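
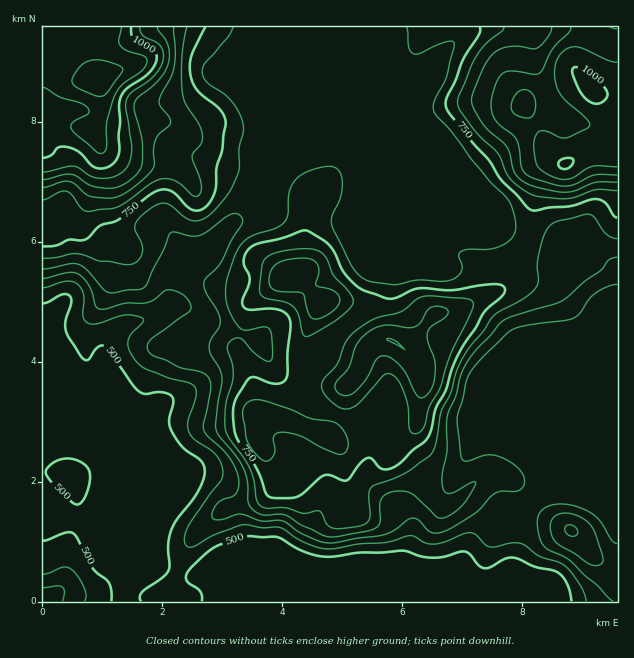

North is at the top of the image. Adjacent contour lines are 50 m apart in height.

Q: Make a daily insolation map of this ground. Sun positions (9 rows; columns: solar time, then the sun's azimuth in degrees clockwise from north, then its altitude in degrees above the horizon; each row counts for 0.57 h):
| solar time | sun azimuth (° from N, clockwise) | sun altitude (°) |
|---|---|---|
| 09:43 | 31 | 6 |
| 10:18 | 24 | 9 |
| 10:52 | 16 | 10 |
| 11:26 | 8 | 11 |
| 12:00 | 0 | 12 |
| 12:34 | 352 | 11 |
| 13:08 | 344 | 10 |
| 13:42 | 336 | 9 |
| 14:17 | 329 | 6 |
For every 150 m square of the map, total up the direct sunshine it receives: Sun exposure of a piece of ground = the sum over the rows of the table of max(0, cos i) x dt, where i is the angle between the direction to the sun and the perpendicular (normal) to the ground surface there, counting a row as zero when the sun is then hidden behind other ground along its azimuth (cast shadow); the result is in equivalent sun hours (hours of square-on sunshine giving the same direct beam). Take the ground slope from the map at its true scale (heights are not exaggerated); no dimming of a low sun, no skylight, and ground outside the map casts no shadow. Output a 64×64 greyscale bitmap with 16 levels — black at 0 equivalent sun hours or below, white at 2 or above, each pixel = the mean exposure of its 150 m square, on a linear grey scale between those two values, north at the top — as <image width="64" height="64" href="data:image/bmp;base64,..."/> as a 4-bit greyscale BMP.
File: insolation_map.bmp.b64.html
<image width="64" height="64" href="data:image/bmp;base64,Qk12CAAAAAAAAHYAAAAoAAAAQAAAAEAAAAABAAQAAAAAAAAIAAATCwAAEwsAABAAAAAAAAAAAAAAABEREQAiIiIAMzMzAERERABVVVUAZmZmAHd3dwCIiIgAmZmZAKqqqgC7u7sAzMzMAN3d3QDu7u4A////AHZVVnZVZmVWZlZmZmZlVEM0RERFVmZmZmd2ZmVEREREuoeJqGeqhmeIdlVVVVVDIQASNEVVZmZmZ3ZmVDERIzTtuqqodoqXZnd1VUQzMhEAAAAjRFVWZVVVVVQyAAABI9zLqZhmaIdkRFVUQyEAAAAAAAEjMzMzMzMzMhAAAAE1qrqYh2ZndlMiIzMyEAAAAAAAAAEhEAEiMhERAAAAE2iJqYd3ZmZ2UxEAERAAAAAAAAAAAAEAABEhAAAQAAA2mniId3d2ZmdlMQAAAAAAAAAAAAAAAAAAASEAATIQAliad3dmZ3ZmZ4hjAAAAAAAAAAAAAAAAEAAAIzI0RUM1ealmd2ZmZmZomZcwAAAAAAASEAASMhERAAAkVVVWeKvMqGZmZmZmZmeaunMQAAAAATVkM1ZlISIhASVmZnm+//2WZmZmZmZmZom7qGQhAAACNXd3dkMhE2UiNWVVeu//2WZmZVZmZmZmeJqql1QhABI0VohSAREkeGMjRDRpq6h2ZmZVVWZmZmZmeJmGVURDMyI0ZzAAEjV5hjIiJGZmZmZmZVZmZmZmZmZmd1Q0RGZUMiNFIAASVWipYyJGdmZmZmZmZ3dmZmZmVVVVMiIkVmVDIjMxABJFVoqYeJp2ZmZmZoiJiHZmZmVUMzIhERNFZUIiMzMQEjRFebu8uWZmZmZmmZmYh2ZmZUMhAAABNVZkISNERVMQE0Vnm7p2ZmZmZmaImIh3ZmZVQhAAABRnZUIiRmVWdzATVmd4dmZmZmZmZnd3d3ZmZVRDIhEjVmUyIkZ4dlZ4URNWZVZmZmZmZmZmZmZmZmZVVVVmZVVVQyNHmqh2VmdjNFVlVWZmZmZmZmZmZmZlVVVWd4iHZVZmeazKhkRVVmZURFRVZmZmZmZmZmZmZVVVRFZ4iId4mqq7uoYxE0VVVDIiNFVWZmZmZmZmZmZVVVVEREZ4iJq8u6qXQgABJERCERI0RVZmZmZmZmZmZVVVVUMhETV4mru8uGVEMhESMzISI0RFVWZmZmZmZmZVVVZUMhAAAUZ4ms23RXmpUhIiI0Q0M0RVZmZmZmZmVVVVZkMhAAAAI1ebypZFi9yUMhEkZkMiJEVWZmZmZmZVVVVlMiEBIiIjRpqYdlZnqpYxACaHQhESRVZmZmZmZmVVVVQzMyNFVURGiGZndmZ4hzABSJhjEREkVWZmZmZmZlVEREVnZmZmZ3d2Vmd1VWiqURWah2MQABI0VmZmZmZVVDISV5mYh3eJmGVEV2ISR87KrMp2VCEAEBI0VmZmZkRUIAAUeqqYiIh1MiEUUgAUnv//yWREMiEAAAERI1ZmIiMxAAADaJmHZEIQAAAzAAFZ3/7JdURDIQAAAAASRmYQATMQAAAUZ2QyMyAAACRCESWL3bqpmHUxAAAAESNFZQAAEyAAABIzMiNXcwAAJphmeKvN3e//63QhABEiIzNFAAABIQARIhEjRWiXMAAmrMze7t7/////2nVDI0QyEREAAAASIiNDIjV3Znh0IRNq3u7/7////t3LmGVVZmQhAAAAACMzI0RGZ5mGRYmGVFi83cuqvcqIiJmHVVZ3dUMiAAABMyIjM1eIiZdVjP7bqaq6ZmZndVVmd3dUREQzNEMAAAEyIjQzNGZniZit///8uqdmZmZ2Zmd4mXUyIQEiIgAAARI0VUMyIzR63t7u/+26hmZmZnmZiZqqljIAAAEAEiERATVlVCERI2nP/+y7vLl2ZmZmZ5qquph2MQAAAABEIRAAEjQyIQASR5zv7JiJh2ZmZmZmZndlZlQgAAAAADEBEAAAEREQAAE1Z5u5d2ZVZmZmZmZmZlVEQxAAAAABIAAAAAAAAAAAARNFZ3ZmZURWZmZmZmZlVUMxAAAAAAEAAAAAAAAAAAEREjRWZmZlRFZmZmZmZlVEMhAAAAAAAAAAAAAAAAABJEMzRFZ4h2VVZmZmZmZmVUIQAAAAAAAAAAAAAAAAAAFHdlRFZoq6l3ZmZmZmZmVUIRAAAAAAAAAAAAAAARERJHh2VWd2erzLmHZmZmZmZUMiIhEAAAAAAAAAAAATRFVnh2VVeHZorNy6dmZmZmZVMiIjRERFQgAAQyEREjRWZ3dlRFZ4ZmeJu7pmZmZmZlQyESNWVoqnMiNlMRJFZmZURERVVWZmZmZndmZmZmZmUyEQEkVnm8qYiVMRE2Z3dkMjRWZUVmZmZmZmZmZmZmUyERABJXiau7upQzRndVZ2QzVndlVnZmZmZmZmZmZmUxEREREUaamJmHdWeal1Z2VFZ4h3eIdmZmZmZmZmZmYyERIiIiNXdmVDRGZmVURlM1Z4mImql2ZmZmZmZmZmZmQyIjRVRFZlQhEjQyEAAjABNWeJvLuWZmZmZmZmZmZmiHZlVnh2dmQyEjMyEAABEAATVpvMunZmZmZmZmZmZmZ6u6mHiZqYZDNFZ0REMjIAAAE2m7qYZmZmZmZmZmZmZmm7qpiJvMlkNXmZV4iIhjEAATaIdmZmZmZmZmZmZmZVZomZmZm8ynVXmqpXmrzLp0ISRmVEVmZmZmZmZmZmZCIkaJqqqqu6h3m7qVZ5vdzN23VlQzRFZmZmZmZmZmZVQiJYq7u7qqqru7qYZlaJmaz/+4VDM0RmZmZmZmZmZlVUITaszMy7qs3tuXZmVEVVaN/9hURDNEZmZmZmZmZmZmUyJHm93cy6vdyXZWZlVERWiZhlREREVmZmZmZmZmZVVVQ0VniJmIeIiHZV"/>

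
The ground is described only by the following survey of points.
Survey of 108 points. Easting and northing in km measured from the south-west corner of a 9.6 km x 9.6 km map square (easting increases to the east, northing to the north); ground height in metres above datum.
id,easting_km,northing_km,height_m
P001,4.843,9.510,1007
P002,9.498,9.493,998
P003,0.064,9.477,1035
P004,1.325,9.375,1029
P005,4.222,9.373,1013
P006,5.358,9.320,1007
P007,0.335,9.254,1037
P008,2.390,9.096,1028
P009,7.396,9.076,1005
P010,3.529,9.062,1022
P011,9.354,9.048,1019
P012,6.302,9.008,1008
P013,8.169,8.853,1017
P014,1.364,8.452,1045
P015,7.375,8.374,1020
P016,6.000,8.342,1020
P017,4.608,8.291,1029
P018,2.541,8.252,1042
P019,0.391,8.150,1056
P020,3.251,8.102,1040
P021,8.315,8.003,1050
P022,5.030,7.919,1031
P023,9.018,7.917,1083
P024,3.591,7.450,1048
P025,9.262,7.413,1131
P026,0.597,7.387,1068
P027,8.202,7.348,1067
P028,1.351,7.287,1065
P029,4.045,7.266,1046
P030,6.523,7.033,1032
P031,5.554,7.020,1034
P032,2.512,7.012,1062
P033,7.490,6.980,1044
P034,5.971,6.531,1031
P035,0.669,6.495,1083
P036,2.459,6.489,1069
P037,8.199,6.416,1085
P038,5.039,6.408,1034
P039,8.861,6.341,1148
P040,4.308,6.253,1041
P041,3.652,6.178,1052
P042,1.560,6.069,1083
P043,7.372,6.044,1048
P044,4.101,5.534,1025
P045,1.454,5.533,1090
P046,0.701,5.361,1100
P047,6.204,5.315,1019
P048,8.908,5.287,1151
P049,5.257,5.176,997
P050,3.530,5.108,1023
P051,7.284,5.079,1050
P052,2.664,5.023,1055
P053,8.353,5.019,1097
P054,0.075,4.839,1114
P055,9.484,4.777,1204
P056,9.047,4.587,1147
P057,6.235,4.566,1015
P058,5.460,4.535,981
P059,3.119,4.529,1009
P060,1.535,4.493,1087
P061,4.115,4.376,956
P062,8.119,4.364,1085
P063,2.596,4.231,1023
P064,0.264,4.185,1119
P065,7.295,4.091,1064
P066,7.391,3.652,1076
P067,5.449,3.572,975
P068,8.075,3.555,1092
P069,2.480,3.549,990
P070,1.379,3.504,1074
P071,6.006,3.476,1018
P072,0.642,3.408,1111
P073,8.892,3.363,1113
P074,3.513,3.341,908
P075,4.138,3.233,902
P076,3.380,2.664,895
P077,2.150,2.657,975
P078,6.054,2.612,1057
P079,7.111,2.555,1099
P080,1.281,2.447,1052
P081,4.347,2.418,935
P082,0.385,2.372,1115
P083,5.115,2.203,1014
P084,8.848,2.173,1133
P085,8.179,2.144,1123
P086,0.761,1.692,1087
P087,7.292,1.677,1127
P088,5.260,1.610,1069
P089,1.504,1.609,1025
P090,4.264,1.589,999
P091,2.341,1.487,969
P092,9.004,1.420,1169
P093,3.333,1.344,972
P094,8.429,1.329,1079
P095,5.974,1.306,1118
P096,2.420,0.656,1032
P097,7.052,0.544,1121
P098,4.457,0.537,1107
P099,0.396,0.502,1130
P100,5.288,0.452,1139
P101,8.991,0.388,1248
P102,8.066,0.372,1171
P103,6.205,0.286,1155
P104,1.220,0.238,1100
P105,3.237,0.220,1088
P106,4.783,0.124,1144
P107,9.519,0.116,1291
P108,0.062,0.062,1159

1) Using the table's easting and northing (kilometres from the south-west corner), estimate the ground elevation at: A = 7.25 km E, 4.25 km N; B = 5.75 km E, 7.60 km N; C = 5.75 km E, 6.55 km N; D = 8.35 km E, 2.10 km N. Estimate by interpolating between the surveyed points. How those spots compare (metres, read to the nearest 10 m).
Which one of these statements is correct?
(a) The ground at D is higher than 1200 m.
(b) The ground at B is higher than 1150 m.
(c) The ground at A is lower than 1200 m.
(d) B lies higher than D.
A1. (c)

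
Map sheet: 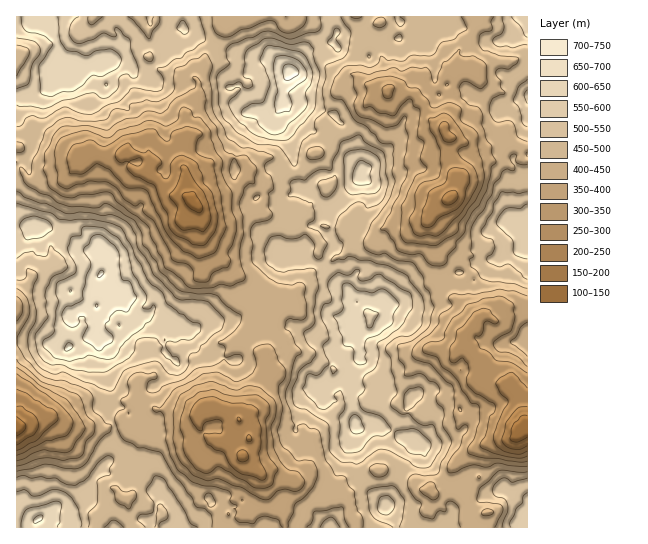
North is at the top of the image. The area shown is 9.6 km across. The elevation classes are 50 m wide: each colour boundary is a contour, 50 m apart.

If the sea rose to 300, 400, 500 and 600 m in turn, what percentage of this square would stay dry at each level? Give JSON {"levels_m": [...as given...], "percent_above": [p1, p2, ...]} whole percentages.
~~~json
{"levels_m": [300, 400, 500, 600], "percent_above": [88, 71, 34, 8]}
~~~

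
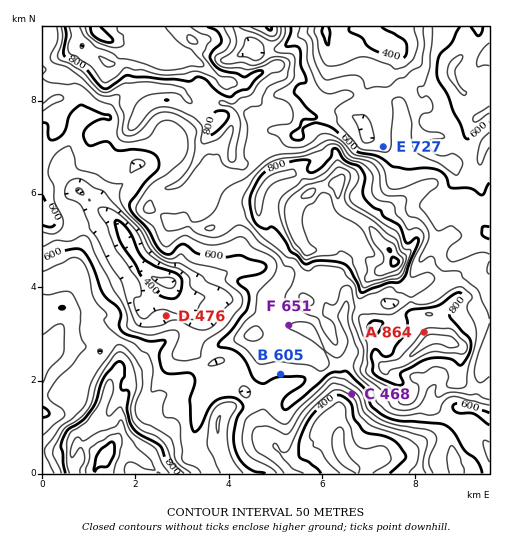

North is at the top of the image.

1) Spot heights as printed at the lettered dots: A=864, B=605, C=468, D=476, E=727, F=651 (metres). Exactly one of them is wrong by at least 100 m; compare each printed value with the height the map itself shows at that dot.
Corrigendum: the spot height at E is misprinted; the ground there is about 527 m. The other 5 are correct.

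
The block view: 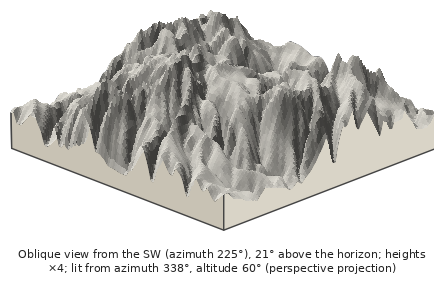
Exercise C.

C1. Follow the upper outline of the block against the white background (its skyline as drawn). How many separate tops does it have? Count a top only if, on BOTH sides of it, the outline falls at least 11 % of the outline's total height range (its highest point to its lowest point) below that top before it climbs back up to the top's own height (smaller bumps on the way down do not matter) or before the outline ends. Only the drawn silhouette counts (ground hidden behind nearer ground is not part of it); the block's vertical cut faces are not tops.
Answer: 2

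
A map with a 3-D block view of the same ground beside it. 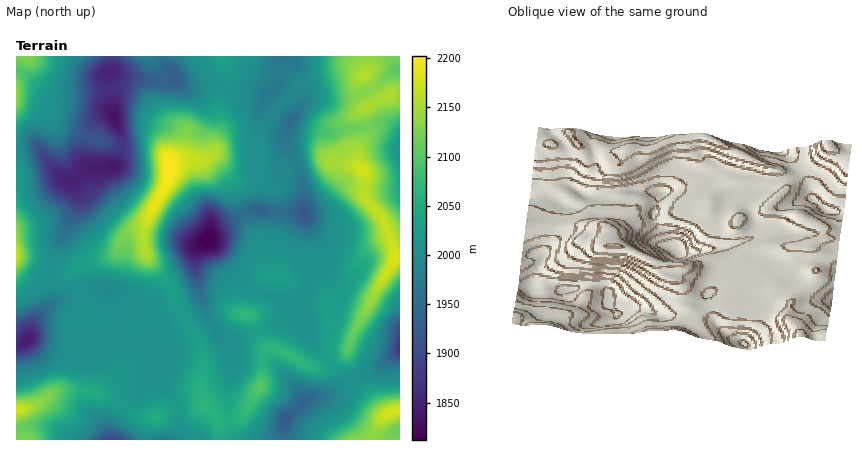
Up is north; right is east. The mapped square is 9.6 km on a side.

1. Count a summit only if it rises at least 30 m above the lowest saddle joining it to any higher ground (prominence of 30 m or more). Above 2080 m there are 3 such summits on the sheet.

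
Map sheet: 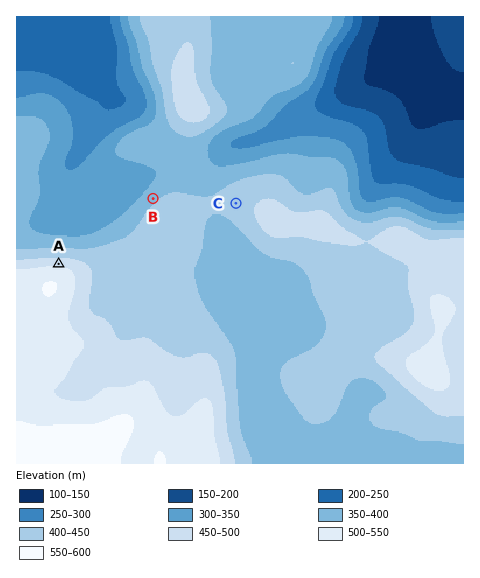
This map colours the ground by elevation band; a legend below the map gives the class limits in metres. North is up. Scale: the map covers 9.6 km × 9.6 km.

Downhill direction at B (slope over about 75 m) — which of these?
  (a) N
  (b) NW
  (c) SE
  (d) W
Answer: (b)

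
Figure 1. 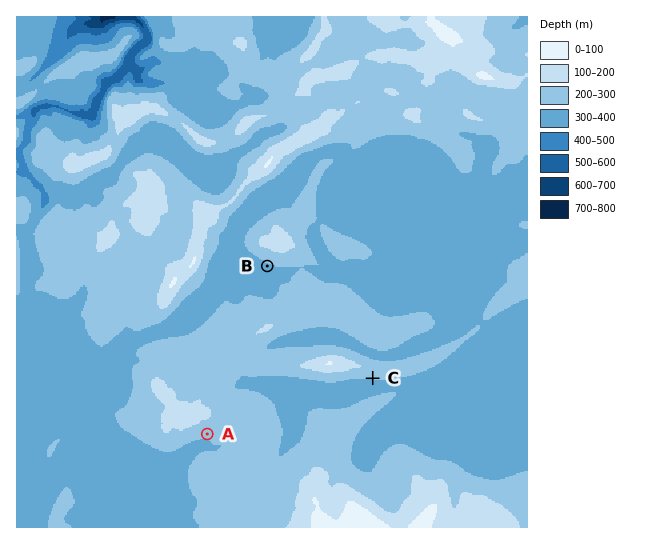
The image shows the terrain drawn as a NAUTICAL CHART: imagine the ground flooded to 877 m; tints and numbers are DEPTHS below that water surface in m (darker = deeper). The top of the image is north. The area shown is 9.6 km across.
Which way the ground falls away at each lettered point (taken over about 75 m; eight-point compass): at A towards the S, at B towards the SW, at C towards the S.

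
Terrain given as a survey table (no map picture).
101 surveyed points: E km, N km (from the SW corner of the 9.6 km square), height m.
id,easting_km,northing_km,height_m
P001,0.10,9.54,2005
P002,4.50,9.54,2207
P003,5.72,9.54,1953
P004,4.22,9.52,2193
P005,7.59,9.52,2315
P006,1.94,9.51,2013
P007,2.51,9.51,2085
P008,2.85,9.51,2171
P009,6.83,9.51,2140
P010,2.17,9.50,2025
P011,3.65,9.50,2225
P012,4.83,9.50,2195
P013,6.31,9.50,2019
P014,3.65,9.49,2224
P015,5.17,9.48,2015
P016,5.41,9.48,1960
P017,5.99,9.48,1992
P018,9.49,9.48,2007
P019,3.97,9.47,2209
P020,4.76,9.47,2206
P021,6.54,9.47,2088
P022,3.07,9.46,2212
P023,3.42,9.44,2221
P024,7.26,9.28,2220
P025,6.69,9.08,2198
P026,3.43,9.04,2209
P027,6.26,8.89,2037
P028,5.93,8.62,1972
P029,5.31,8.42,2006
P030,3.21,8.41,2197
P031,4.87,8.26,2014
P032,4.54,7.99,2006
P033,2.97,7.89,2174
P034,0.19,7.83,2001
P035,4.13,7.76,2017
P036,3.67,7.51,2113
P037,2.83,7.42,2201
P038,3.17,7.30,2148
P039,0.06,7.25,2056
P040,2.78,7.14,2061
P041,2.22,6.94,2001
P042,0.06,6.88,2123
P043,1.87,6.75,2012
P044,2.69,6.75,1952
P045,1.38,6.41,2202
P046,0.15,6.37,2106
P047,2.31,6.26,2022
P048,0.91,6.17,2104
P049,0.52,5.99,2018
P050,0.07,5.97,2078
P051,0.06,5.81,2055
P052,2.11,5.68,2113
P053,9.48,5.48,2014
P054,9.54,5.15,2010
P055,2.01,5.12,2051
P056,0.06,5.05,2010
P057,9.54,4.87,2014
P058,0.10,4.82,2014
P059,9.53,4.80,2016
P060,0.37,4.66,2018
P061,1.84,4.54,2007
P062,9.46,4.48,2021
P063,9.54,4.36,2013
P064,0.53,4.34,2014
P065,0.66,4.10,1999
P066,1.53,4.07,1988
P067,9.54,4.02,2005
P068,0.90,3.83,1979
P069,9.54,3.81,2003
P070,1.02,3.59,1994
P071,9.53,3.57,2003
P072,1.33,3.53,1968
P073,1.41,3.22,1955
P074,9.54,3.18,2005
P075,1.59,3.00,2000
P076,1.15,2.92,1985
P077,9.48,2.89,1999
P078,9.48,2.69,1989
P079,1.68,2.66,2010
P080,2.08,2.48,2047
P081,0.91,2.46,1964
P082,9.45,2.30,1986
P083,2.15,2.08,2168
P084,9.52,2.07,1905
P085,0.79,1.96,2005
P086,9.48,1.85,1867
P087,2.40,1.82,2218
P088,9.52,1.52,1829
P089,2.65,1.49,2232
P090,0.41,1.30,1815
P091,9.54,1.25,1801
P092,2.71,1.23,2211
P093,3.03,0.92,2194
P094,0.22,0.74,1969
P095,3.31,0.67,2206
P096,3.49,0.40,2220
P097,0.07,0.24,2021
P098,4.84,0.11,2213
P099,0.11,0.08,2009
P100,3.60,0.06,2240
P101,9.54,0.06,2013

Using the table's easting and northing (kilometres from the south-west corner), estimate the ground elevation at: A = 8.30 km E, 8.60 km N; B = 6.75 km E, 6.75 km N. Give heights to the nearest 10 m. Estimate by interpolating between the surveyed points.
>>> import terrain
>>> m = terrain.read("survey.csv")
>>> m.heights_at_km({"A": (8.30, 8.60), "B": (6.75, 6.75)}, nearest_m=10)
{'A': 2010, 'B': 1970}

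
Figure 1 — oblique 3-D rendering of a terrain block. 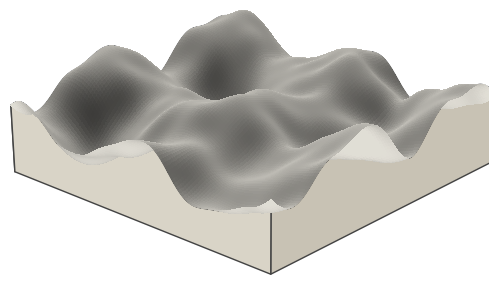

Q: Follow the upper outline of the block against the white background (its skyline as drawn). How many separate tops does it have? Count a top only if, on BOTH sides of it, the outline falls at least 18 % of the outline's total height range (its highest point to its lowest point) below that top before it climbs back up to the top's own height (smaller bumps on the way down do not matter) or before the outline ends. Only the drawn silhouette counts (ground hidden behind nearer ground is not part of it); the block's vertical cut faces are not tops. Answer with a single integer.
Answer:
2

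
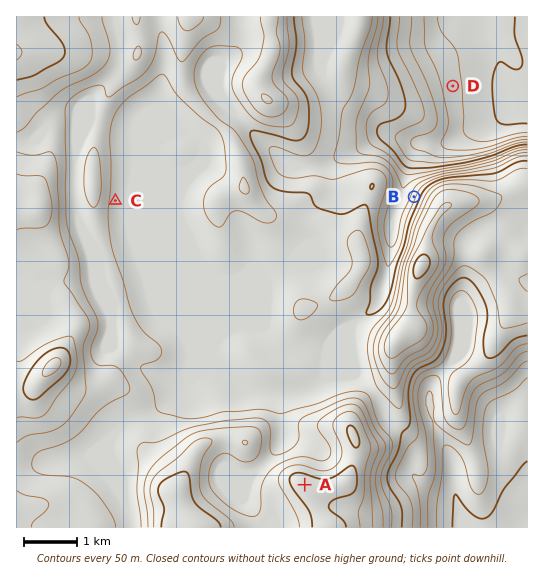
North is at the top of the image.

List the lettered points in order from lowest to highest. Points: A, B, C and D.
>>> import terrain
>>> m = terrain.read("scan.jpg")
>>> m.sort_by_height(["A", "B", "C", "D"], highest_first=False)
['D', 'B', 'C', 'A']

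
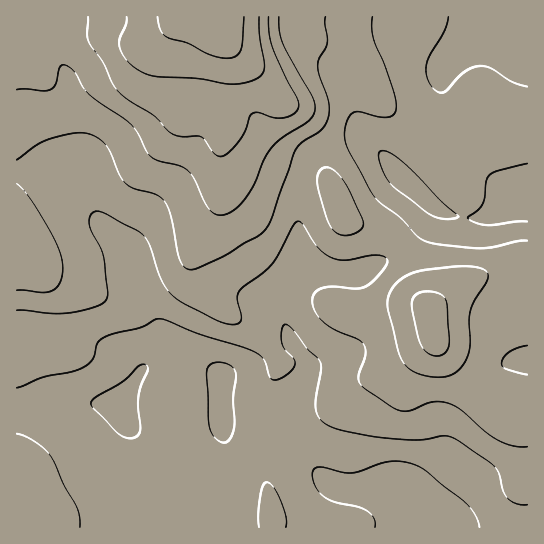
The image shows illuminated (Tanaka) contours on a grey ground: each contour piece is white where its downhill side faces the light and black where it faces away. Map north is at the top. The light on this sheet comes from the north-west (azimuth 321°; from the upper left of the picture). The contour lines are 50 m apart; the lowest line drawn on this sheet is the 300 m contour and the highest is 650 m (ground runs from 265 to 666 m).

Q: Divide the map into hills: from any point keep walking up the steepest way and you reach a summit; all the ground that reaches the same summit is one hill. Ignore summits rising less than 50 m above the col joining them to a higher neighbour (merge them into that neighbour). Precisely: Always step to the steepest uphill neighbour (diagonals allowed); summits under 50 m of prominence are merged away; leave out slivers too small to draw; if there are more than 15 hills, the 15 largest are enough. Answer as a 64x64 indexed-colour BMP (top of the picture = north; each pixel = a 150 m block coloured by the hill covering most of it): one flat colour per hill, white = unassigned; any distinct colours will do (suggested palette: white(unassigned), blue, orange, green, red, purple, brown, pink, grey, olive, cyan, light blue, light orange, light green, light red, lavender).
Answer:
<image width="64" height="64" href="data:image/bmp;base64,Qk12CAAAAAAAAHYAAAAoAAAAQAAAAEAAAAABAAQAAAAAAAAIAAATCwAAEwsAABAAAAAAAAAA////ALR3HwAOf/8ALKAsACgn1gC9Z5QAS1aMAMJ34wB/f38AIr28AM++FwDox64AeLv/AIrfmACWmP8A1bDFADMzMzMzMRERERERERERERERERERERERERERERERERERMzMzMzMxEREREREREREREREREREREREREREiEREREREzMzMzMzERERERERERERERERERERERERERESIiERERETMzMzMzMRERERERERERERERERERERERERESIiIhERERMzMzMzMREREREREREREREREREREREREREiIiIiEREREzMzMzMxEREREREREREREREREREiIiIiIiIiIiIhERETMzMzMxEREREREREREREREREREiIiIiIiIiIiIiIiERMzMzMzMREREREREREREREREREiIiIiIiIiIiIiIiIiIzMzMzMxEREREREREREREREREiIiIiIiIiIiIiIiIiIjMzMzMzMREREREREREREREREiIiIiIiIiIiIiIiIiIiMzMzMzMzERERERERERERERESIiIiIiIiIiIiIiIiIiIzMzMzMzMxERERERERERERESIiIiIiIiIiIiIiIiIiIjMzMzMzMzERERERERERERERIiIiIiIiIiIiIiIiIiIiMzMzMzMzMxEREREREREREREiIiIiIiIiIiIiIiIiIiIRERMzMzMxERERERERERERESIiIiIiIiIiIiIiIiIiIhERERERERERERERERERERERIiIiIiIiIiIiIiIiIiIiERERERERERERERERERERERESIiIiIiIiIiIiIiIiIiIREREREREREREREREREREREREiIiIiIiIiIiIiIiIiIhERERERERERERERERERERERESIiIiIiIiIiIiIiIiIiEREREREREREREREREREREREREiIiIiIiIiIiIiIiIiIREREREREREREREREREREREREiIiIiIiIiIiIiIiIiIhERERERERERERERERERERERESIiIiIiIiIiIiIiIiIiERERERERERERERERERERERESIiIiIiIiIiIiIiIiIiIRERERERERERERERERERERESIiIiIiIiIiIiIiIiIiIhERERERERERERERERERERERIiIiIiIiIiIiIiIiIiIiEREREREREREREREREREREREiIiIiIiIiIiIiIiIiIiIREREREREREREREREREREREiIiIiIiIiIiIiIiIiIiIhERERERERERERERERERERESIiIiIiIiIiIiIiIiIiIiERERERERERERERERERERERIiIiIiIiIiIiIiIiIiIiIREREREREREREREREREREREiIiIiIiIiIiIiIiIiIiIhERERERERERERERERERERERIiIiIiIiIiIiIiIiIiIiERERERERERERERERERERERESIiIiIiIiIiIiIiIiIiIREREREREREREREREREREREREhERERIiIiIiIiIiIiIhERERERERERERERERERERERERERERERIiIiIiIiIiIiERERERERERERERERERERERERERERERERIiIiIiIiIiIRERERERERERERERERERERERERERERERERIiIiIiIiIhEREREREREREREREREREREREREREREREREiIiIiIiIiERERERERERERERERERERERERERERERERERIiIiIiIiIRERERERERERERERERERERERERERERERERESIiIiIiIhERERERERERERERERERERERERERERERERERIRERESIiERERERERERERERERERERERERERERERERERERERERESIRERERERERERERERERERERERERERERERERERERERERERERERERERERERERERERERERERERERERERERERERERERERERERERERERERERERERERERERERERERERERERERERERERERERERERERERERERERERERERERERERERERERERERERERERERERERERERERERERERERERERERERERERERERERERERERERERERERERERERERERERERERERERERERERERERERERERERERERERERERERERERERERERERERERERERERERERERERERERERERERERERERERERERERERERERERERERERERERERERERERERERERERERERERERERERERERERERERERERERERERERERERERERERERERERERERERERERERERERERERERERERERERERERERERERERERERERERERERERERERERERERERERERERERERERERERERERERERERERERERERERERERERERERERERERERERERERERERERERERERERERERERERERERERERERERERERERERERERERERERERERERERERERERERERERERERERERERERERERERERERERERERERERERERERERERERERERERERERERERERERERERERERERERERERERERERERERERERERERERERERERERERERERERERERERERERERERERERERERERERERERERERERERERERERERERERERERERERERERERERERERERERERERERERERERERERERERERERERERERERERERERERERERERERERERERERERERERERERERERERERERERERERERERERERERERERERERERERERERERERERERERERERERERERERERERERERERERERERERERERERERERERERERERERERERERER"/>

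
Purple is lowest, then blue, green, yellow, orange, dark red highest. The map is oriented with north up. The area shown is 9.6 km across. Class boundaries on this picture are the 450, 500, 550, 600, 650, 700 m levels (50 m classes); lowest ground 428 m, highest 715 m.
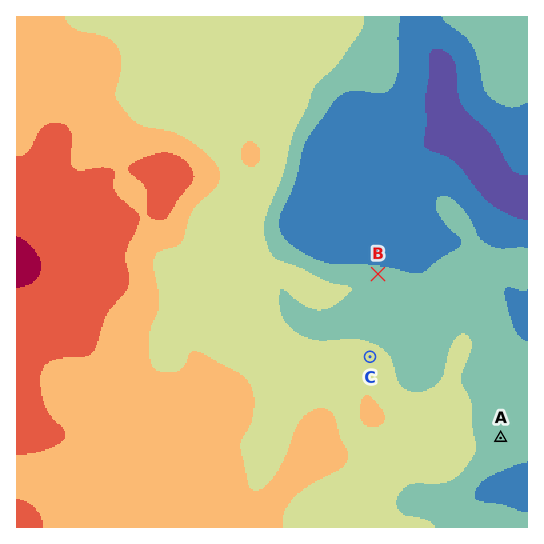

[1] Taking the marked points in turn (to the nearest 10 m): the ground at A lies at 520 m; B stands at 530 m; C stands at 580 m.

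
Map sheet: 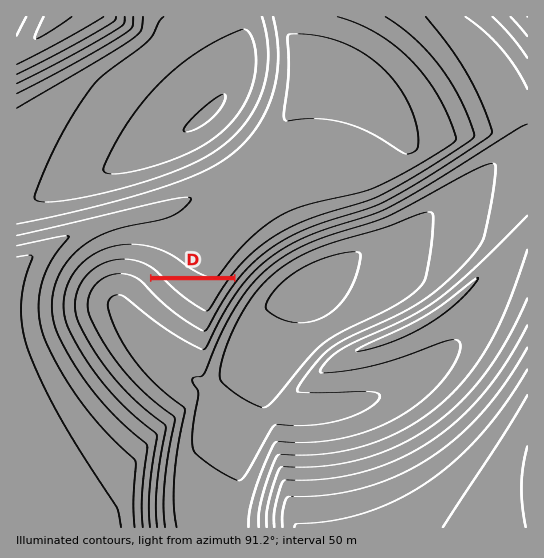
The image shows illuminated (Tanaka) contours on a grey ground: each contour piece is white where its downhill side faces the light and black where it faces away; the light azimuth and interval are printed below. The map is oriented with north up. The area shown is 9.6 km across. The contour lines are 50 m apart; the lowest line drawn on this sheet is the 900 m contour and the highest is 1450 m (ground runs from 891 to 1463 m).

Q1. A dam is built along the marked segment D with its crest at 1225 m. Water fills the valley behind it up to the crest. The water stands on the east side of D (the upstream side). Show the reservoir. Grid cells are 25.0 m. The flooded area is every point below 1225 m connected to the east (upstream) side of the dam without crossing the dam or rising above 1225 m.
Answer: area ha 64.4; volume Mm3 20.83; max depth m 73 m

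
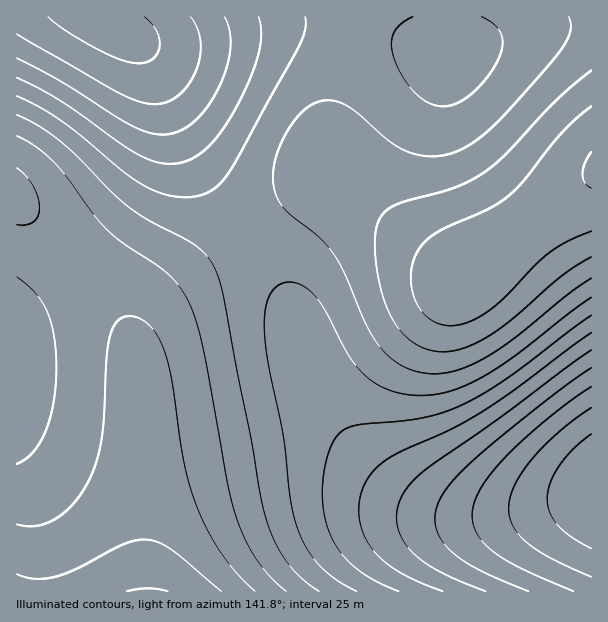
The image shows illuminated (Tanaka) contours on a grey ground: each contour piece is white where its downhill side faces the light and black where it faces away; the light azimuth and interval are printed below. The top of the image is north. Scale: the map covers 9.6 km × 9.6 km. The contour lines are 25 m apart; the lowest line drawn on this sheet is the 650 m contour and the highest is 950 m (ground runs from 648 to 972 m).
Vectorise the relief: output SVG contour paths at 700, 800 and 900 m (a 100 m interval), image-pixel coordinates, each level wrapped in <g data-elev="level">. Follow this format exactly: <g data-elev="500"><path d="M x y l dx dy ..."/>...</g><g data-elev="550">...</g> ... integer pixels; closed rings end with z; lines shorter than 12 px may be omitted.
<g data-elev="700"><path d="M17 524l10 2 9 0 18-6 17-14 15-20 9-21 6-25 3-24 3-59 3-22 4-10 6-6 8-3 7 1 9 4 9 9 6 9 6 14 7 30 13 84 7 25 8 23 11 22 14 21 15 18 15 15"/><path d="M591 231l-22 10-18 11-15 12-39 41-15 10-14 7-16 4-15-3-13-9-9-15-4-15 0-15 4-14 8-12 17-12 48-22 21-13 15-15 38-49 14-14 15-12"/><path d="M17 168l9 8 7 10 5 11 1 10-1 9-5 6-7 3-9 0"/></g><g data-elev="800"><path d="M591 315l-84 63-22 15-21 11-21 9-21 5-69 8-11 5-7 7-8 21-5 27 2 26 6 22 10 18 15 15 19 13 25 11"/><path d="M17 78l45 24 58 41 20 12 22 8 20-1 15-6 13-11 14-17 14-24 13-27 8-24 2-20-2-16"/></g><g data-elev="900"><path d="M591 387l-44 32-42 39-15 16-9 14-6 12-3 12 1 10 3 11 7 9 9 9 29 17 52 23"/></g>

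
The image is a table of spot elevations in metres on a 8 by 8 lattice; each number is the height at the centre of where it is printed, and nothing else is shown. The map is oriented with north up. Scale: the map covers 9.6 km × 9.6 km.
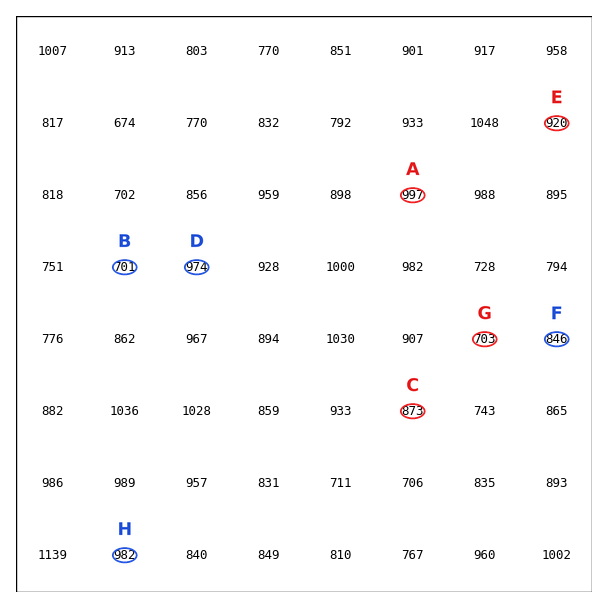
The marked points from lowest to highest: B C D A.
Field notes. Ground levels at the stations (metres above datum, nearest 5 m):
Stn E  920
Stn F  845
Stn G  705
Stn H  980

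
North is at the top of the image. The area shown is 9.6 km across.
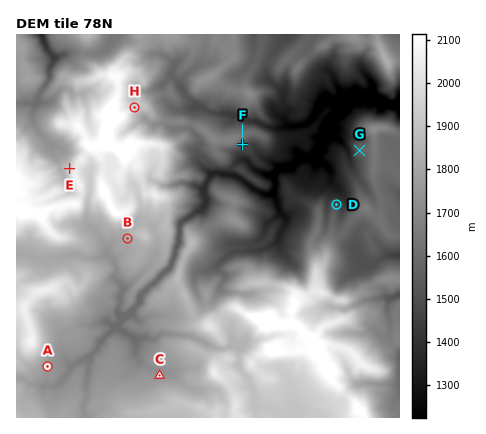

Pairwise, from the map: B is higher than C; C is lower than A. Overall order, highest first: B A C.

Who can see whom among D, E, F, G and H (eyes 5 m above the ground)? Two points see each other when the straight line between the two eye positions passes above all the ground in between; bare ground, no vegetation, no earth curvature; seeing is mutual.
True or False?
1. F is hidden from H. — True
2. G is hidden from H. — False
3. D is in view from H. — True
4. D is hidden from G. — False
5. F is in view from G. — True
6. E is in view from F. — False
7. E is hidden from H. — True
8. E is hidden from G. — True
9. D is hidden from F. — False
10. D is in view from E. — False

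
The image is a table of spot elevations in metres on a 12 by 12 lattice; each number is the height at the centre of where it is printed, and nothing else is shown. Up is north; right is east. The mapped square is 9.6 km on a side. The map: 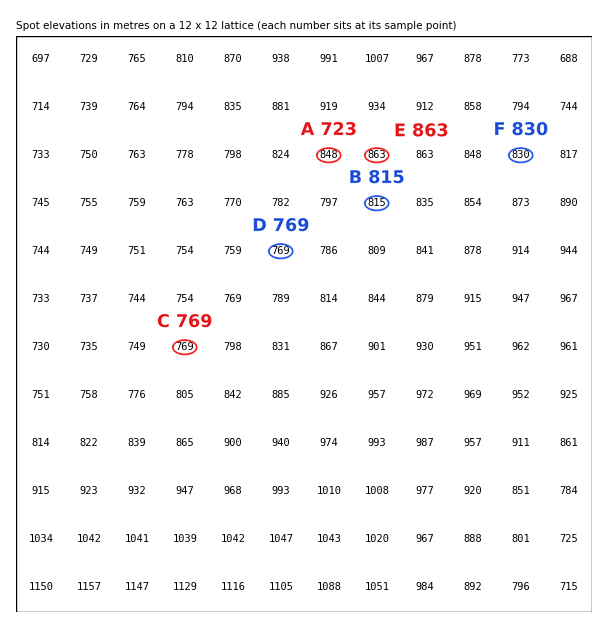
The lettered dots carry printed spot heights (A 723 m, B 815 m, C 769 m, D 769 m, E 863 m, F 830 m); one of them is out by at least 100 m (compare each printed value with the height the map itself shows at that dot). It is A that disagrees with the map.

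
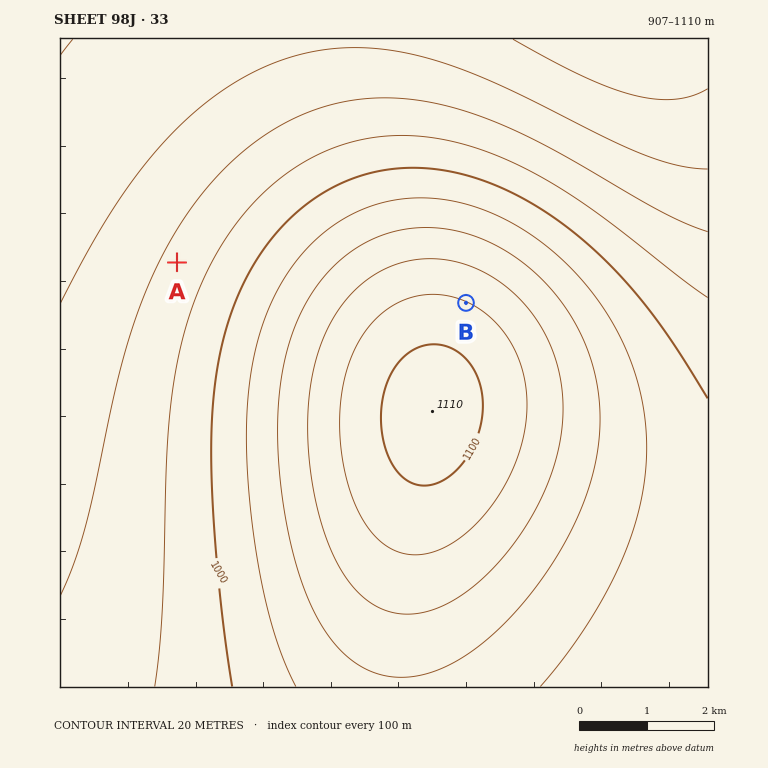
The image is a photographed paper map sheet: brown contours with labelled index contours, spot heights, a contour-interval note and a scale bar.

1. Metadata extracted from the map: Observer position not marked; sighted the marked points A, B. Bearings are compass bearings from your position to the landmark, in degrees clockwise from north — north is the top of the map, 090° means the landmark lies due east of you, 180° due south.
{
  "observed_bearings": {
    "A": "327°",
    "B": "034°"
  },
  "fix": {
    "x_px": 332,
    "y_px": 501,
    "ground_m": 1070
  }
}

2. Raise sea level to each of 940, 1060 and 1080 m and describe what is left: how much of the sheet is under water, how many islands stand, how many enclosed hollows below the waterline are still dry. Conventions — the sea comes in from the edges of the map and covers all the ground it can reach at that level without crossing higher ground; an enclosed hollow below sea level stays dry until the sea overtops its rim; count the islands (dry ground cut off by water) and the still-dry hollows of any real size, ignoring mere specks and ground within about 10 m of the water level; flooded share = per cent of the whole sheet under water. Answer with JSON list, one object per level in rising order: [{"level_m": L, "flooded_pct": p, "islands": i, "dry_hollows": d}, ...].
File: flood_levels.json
[{"level_m": 940, "flooded_pct": 12, "islands": 0, "dry_hollows": 0}, {"level_m": 1060, "flooded_pct": 83, "islands": 1, "dry_hollows": 0}, {"level_m": 1080, "flooded_pct": 91, "islands": 1, "dry_hollows": 0}]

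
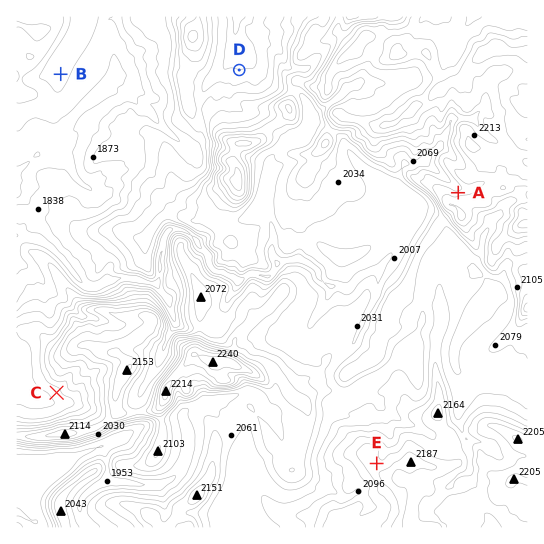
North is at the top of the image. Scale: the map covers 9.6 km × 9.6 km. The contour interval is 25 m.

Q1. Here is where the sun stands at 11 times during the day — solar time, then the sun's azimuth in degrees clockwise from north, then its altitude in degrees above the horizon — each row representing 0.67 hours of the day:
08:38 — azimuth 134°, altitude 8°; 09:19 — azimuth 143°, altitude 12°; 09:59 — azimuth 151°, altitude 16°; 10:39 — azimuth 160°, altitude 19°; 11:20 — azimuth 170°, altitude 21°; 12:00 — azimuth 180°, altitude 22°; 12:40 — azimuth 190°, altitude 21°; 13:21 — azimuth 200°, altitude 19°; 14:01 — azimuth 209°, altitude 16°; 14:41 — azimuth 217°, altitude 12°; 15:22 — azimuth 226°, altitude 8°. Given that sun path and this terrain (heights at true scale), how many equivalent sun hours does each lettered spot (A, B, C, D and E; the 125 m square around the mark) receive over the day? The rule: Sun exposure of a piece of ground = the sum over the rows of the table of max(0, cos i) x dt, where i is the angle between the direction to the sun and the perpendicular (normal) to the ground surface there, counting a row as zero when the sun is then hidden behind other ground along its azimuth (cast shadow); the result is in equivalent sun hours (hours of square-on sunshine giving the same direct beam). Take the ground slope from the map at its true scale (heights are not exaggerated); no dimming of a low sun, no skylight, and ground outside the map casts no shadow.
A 0.6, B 1.9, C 2.3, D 1.6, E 1.5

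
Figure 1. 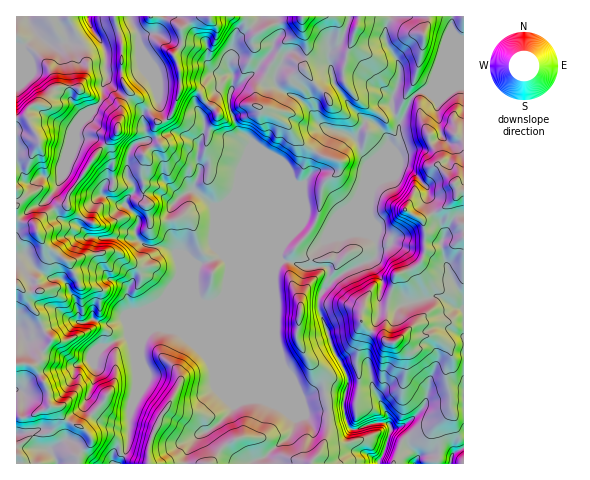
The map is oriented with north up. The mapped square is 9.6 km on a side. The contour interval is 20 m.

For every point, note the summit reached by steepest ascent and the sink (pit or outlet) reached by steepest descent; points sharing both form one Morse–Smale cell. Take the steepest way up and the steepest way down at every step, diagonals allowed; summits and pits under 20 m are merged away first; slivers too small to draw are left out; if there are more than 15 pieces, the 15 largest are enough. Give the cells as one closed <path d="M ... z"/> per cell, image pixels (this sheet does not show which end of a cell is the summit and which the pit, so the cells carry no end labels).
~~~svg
<path d="M292 51l-8 4-9 20 1 12 26 14 18 23 12 6-6 4-15 25 0 14-9 13-12 28-7 18 0 12-1-30-2-7-28-67-10-6-7-9-5-16 1-18-10-3-21 22 4 9 0 13-5 14-4-5-9-5-10-3-8 0-16 7-13 2-7 5-5 17 1 14-20 4-6 6 0 7-7 5-15 24 2 6 8 7-14 3-19 18-1 8 4 12-10 0-11-6-14-18-9 1 1 209 60 0 2-11 12-11 0-4 4-2 17 1 7 7 1 8 4 2 4-8 2-36 13-32-3-31 6-13 7-6 109-44 13-13 5-10 13 1 13 6 21-1 2 11 3 4 11-9 26-11 6-5 0-23-7-18 0-9 4-19 7-7 13-31 7-9 1-19-7-11 0-15-37-19-19 1-3 2-3-13-4-4-23-5z"/><path d="M273 273l-11 11-10 5-86 33-13 6-7 6-6 13 3 31-13 32-2 36-3 10 23 8 103 0 4-4 10-3 26-23 4-9 0-9-17-39 0-24-3-19 1-35z"/><path d="M370 261l-10 3-25 14-15 16-2 13 15 43 14 26 0 8 25 3 15 26 3 15 8 1 8 8 20-7 16-10 9-9 0-15 2 3 11-1 0-89-10-3-16-10-36 9-20-2-2-11 2-12z"/><path d="M115 16l-99 1 0 100 10-1 10 17-4 2-16-2 0 85 2 2 13-12 15-6 11-14 19-48 0-11 24-26 6-23 14 14 8 3 1-6-7-10 0-36z"/><path d="M463 86l-7 0-12 6-14 2 8 8-1 13 4 22-16 10-18 3-9 5-10 19 1 2 9-10 4 0 11 6 7 7 8 10 2 18 12 20 2 10-3 7-29 0-10-5-7 0-7 8-12 4-1 6-4 5 11 18-2 12 2 11 20 2 36-9 18 12 8 0z"/><path d="M259 16l-129 1 8 17 2 14 13 28 5 19 0 7-15 11 3 28 22-8 8 0 19 8 4 4 5-13 0-13-4-9 18-20 14 0 1-15-5-11 4-7 1-11z"/><path d="M257 71l-25 18-2 6 0 14 8 21 14 10 28 67 2 7 1 30 0-12 7-18 12-28 9-13 0-14 15-25 6-4-12-6-18-23-23-11-7-12z"/><path d="M288 261l-8 0-6 11 2 27-1 35 5 28 10 14 11 23 26-6 17 1 4-11-1-7-14-26-15-43 2-13 11-11-2-5 0-9-2-2-21 1z"/><path d="M279 359l-1 18 17 39 0 9-4 9-6 7-20 16-13 6 126 1 9-20 3-18-2-3-14 0-16 6-7 0-4-5-4-17-38 6-16-38-7-8z"/><path d="M349 16l-89 0-27 30-1 11-4 7 5 11-1 13 25-17 15 7 2 3 1-6 9-20 8-4 12 7 12 1 13 6 0-11 11-11z"/><path d="M402 166l-4 0-10 11-11 5-6 10-3 24 7 18 2 16 11-3 7-8 7 0 10 5 29 0 3-7-2-10-12-20-3-20-14-15z"/><path d="M452 16l-60 0-6 11-1 11 2 7 13 22-1 15-7 17 0 7 8 16 12-24 7-6 8-1 5-6 19-53z"/><path d="M391 16l-41 1-10 26-11 11 0 8 5 18 3-2 19-1 38 18 5-13 1-15-15-29 1-11z"/><path d="M127 98l-6 8 0 12-3 14-20 20-27 38-4 7 0 7-13 4 6 11 20 7 15-26 7-5-1-3 4-7 3-3 20-4-1-14 2-12 5-8 11-3 2-5-6-27z"/><path d="M106 79l-4 9 2 6-4 9-24 26 0 11-14 38-5 10-9 11 6 9 13-4 0-7 4-7 27-38 20-20 3-14 0-12 6-8z"/>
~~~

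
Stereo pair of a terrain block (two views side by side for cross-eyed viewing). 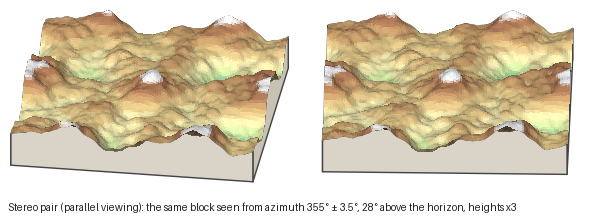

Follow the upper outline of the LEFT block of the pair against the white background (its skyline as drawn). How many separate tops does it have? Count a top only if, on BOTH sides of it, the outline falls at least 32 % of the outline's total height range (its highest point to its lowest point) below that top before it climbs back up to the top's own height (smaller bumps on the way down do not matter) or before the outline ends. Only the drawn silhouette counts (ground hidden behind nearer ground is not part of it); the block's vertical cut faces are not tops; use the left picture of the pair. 0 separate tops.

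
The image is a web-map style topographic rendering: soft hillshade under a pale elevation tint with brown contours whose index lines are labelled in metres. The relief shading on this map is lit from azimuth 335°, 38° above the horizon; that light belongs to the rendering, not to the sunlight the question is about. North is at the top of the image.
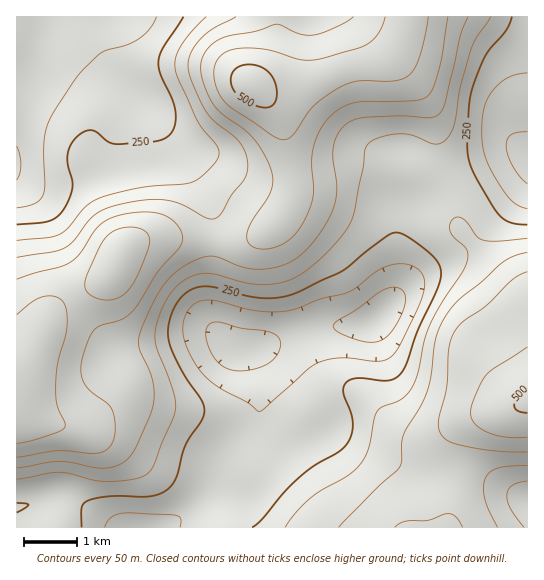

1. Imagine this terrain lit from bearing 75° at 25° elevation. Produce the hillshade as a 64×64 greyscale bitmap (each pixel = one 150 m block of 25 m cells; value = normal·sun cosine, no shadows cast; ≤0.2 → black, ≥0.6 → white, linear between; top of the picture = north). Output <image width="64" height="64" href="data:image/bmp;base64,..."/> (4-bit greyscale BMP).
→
<image width="64" height="64" href="data:image/bmp;base64,Qk12CAAAAAAAAHYAAAAoAAAAQAAAAEAAAAABAAQAAAAAAAAIAAATCwAAEwsAABAAAAAAAAAAAAAAABEREQAiIiIAMzMzAERERABVVVUAZmZmAHd3dwCIiIgAmZmZAKqqqgC7u7sAzMzMAN3d3QDu7u4A////AIiIiau8u5h3d3d3d3iJiHZmZ3eId3d3eImZiJqrzMzMiIiJqru6mHd3eIiIiIiIdmZmd4iHd3d4iZiImrvM3MuIiImZqpmHd3eIiIiIiIh2ZmZ3eId3d3iJiIiavM3cu4iIiIiIiHdneJmZmYiIh3dmZnd4h3d3iIiIiJq8zMy6iIiId3d3d3eJmqqpiIiHd3Zmd3iHd3eIiIiImrvMy6mIiIdmZmZ3eImru6mId3iId3Z3eHd3d4iIiIiZq7u6mHeIdlVVZ3iJmru7qZh3iIiHd3d3d3d3eIiHeImqqpmHd3d2VEVniZqrvMuqmIiIiIh3d3d3Zmd3h3d4iZmZh3d3d3ZVVniaq7u8y6qYiIiIiId3d3dmZnd3d3eIiId3ZneHdmZniau7u7y7qpmIiIiIh3iHdmVWZ3dmd3h3dmZmiIh3d4mau7u7u7uqmZmYiIiIiIh2VVVmdmZnd2ZmZmeImIiImqu7u7u7u6qpmZiIh3iIiHZURWZmZmZmZVZmd5mZmZmqu7u7u7u7qqqpmYh3d4iIdURFZ3ZmZmZlVmd3maqqqquqqru7u7u6qqqZiHd3iIh1RFZ3dlVVZmZmZ3eaqqqqqqqqq7zMu7u7qpmId3eIiGVVZ3d2VVVWZmZ3eJqru7uqqZqrvMzMu7u6mZh3d4iHZlZ4iHVUVVZmZnd3mqu7u6qZmavM3czMy7qZmId3eHdmZ4mYZURFVmZmd3eaq8zLqpmZq83d3dzMupmYh3d3d3d4mZdkM0RWZnd3d5mrzMuqmZmrze7t3cy6mYiHd3d3eJmql1QzNFZnd3d3mavMy7qZmave7u7dy6mYiHd3d3iJmqmGUyIzVnd3d3iZq8zLupmZrN7u7t3LqZiId3d4iJmqqYZCIiNWeIiIiJmqvMu6qZms3v7u3LqZiId3d4iJmqqodTIRI1Z4iIiIiZq7zLqpmrze/u3cupiIh3d4iZmqqphkMREjV4iIiIiImavMuqmavO7+7cupiIiHd3iZmaqqmGQhARNXiIiId4iJq8y6mZm87v7ty5iHd3d3eJmZqqqYZCEAE1eIiId3d4mru7qYmbzu/t26mHd3d3eImZmZqphkMQATVoiId3d3iau7qYiJvO7u3LmHZmZmd4mZmZmqmHUyEBJGeId3d3eJqqqYeIq83u7cqHZVVWZ3iZmIiZqpdkIREkZ3d3d4d4iamYd3mrze7cuYZVRVZniJmYiJqqmGUyESRWd3d3h3iJmYdmeavN3dypdlRFVneJmZiImqqYdUMiJFZmZneIiImYdmZ5q83dy6h1VEVmd4mZmYmaqph2VDI0VmZmd3iIiIh2VnmrzMzLqHZVVWd4iaqpmZqqmHZUMzRWZmZneIiIh2VVeKvMy7qodlVWZ3iZqqqZqqqYh2VERVZmZmeImZiHZUVoq7u7uqmHZVZniJqruqqqqpiHZURFZ3d3d4mZmIZURGibu7u6qph2ZmeImqu7qqqpmIdlVVZ3eHeIiZmYdkM0Z5q7u7u6mHZmZ4mau7u6qqmZh2VVZ3iJmZmZmZh1QzRnmqu7u7uphmZniZq7u7uqqpmHZmZniZqqqZmZmGUzNGeaq7vMy6mHZmeImru7u7uqmYd2ZniJqruqqZmHZUNFZ4mqu8zLqYdmZ3iaq7zLu7qph3ZneJqrzLupmIdlRFZ4iZq7zLuYd2ZmeImrvMzMuqmHd3d4mrzMy7iHdlVVZ3iJmqu7uph3dmZniau8zMy6mYd3d4iavN3MuHZlVWZ4iIiZqqqph3d3Zmd5q7zMzLqYh3d3iavM3dy3ZlVWZ4iIiJmZmZh3d3dmZnirvMzMupiHd3iJq83d3LZlRFZ4iIiImZmZiHd3dmVWeKvMzMu6mId4iJq83d3LtlREVniJiIiJmIiHd3dmVFV4q8zMy6mYiIiJmrzd3culVERWeJmIiIiIiHd3dmVERXirzMy7qZiIiImazd7cuqVURFaImZiIiIiId3dmVDNFeazMzLqpmYiIiZvN7ty6lVREV4iZmIiIiId3ZlVDI0V5vMzMuqmZiIeIm83t26mWVVVniJmZmZmIh2ZVRDIjRom8zMy6mZiId3ib3u3LqYZlVWd4mZmZmYh2VUQzIiNWirvMy6mYiId2eKze7cqYh3ZmZ3iJmZmZh2VDIiIiJFeau7y7qYh3d2Z4rO7tupiHd2ZneImaqZmHZDIRESI1eJq7u7qYd3d2Znm9/+y5iIiHdmd4iZqqmHZTIAABI1aJqqqqqph3d3d3is7/7KmIiIh3Z3iJmqmYZUIQAAI1aJqqqqqpmHd3d3ir3//cqYiJiHd3eImZmYdUMQAAEkZ5q7qpmZmYd3d4ibzv/typiImYd3d4iZmYdlMhAAAjV4q7upmZmZiHeIiave/+3KmYiZiHd3iImIh1QyEAETRomru6mZmZmIiIiaq97u7cqZiJmId3eIiIh2VDIREjRXiru7qpmZmYiIiJq83e7ty6mImYh3eIiIiHZlMyIjRWiau7uqmYiIiIiJmrzN7u3LqZipmHd4iIiId2VDMjNGeJqruqqZiIiIiIiavM3u7cupmamYh3iIiZiHZlQzNFaJmqqqqpmIiIh3eJq83e7cu6qZqpiHeIiZmYd2VEREV4mZmZqqmIiIh3d4ibzd3dy7uqqqmYd4iZmZh3ZVVEVniIiImaqZiIh3ZneJrM3dzLu7qqqZiIiJmpmHZmVVVWd3d3iJqpmIh3ZmZ4mszdzLvMu7"/>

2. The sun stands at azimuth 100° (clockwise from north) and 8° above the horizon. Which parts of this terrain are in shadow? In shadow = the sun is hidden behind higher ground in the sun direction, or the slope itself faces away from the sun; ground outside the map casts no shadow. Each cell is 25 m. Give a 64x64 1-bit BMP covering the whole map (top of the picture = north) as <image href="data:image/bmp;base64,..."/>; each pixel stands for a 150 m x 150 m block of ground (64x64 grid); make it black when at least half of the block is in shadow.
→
<image width="64" height="64" href="data:image/bmp;base64,Qk0+AgAAAAAAAD4AAAAoAAAAQAAAAEAAAAABAAEAAAAAAAACAAATCwAAEwsAAAIAAAAAAAAA////AAAAAAAAAAAAAAAAAAAAAAAAAAAAAAAAAAAAAAAAAAAAAAAAAAAAAAAAAAAAAAAAAAAAAAAAAAAAAAAAAAAAAAAAAAAAAAAAAAAAAAAAAAAAAAAAAAAAAAAAAAAAAAAAAAAQAAAAAAAAABAAAAAAAAAAAAAAAAAAAAAAAAAAAAAAAAAwAAAAAAAAAPgAAAAAAAAB+AAAAAAAAAH4AAAAAAAAA/wAAAAAAAAH/AAAAAAAAA/8AAAAAAAAH/wAAAAAAAA//AAAAAAAAD/8AAAAAAAAP/wAAAAAAAAf/gAAAAAAAB/+AAAAAAAAD/8AAAAAAAAH/wAAAAAAAAH/AAAAAAAAAH4AAAAAAAAAAAABwAAAAAAAAAfgAAAAAAAAD+AAAAAAAAAf4AAAAAAAAD/wAAAAAAAAP/AAAAAAAAA/4AAAAAAAAB+AAAAAAAAAAAAAAAAAAAAAAAAAAAAAAAAAAAAAAAAAAAAAAAAAAAAAAAAAAAAAAAAAAAAAAAAAAAAABAAAAAAAAAAAAAAAAAAAAAAAAAAAAAAAAAAAAAAAAAeAAAAAAAAAH8AAAAAAAAB/wAAAAAAAAP/AAAAAAAAB/8AAAAAAAAP/wAAAAAAAB//AAAAAAAAH/4AAAAAAAAf/gAAAAAAAB/+AAAAAAAAD/4AAAAAAAAH/gAAAAAAAAH8AAAAAAA=="/>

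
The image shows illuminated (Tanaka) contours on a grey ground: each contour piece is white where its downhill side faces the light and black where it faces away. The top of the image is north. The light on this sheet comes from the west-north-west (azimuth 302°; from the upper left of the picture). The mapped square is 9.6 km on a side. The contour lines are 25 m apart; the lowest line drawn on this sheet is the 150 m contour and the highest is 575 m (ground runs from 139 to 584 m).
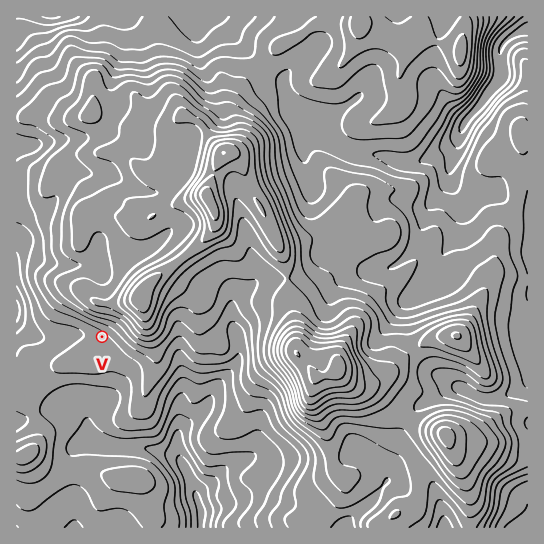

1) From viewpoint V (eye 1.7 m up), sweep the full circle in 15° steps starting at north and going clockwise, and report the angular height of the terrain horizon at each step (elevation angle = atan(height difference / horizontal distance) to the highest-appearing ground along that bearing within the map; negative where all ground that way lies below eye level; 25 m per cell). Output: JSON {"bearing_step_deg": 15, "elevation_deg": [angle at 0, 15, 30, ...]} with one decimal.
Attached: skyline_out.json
{"bearing_step_deg": 15, "elevation_deg": [11.2, 11.3, 11.5, 12.6, 11.9, 10.3, 7.6, 4.2, 1.6, 0.7, 0.1, -0.6, -0.6, -0.1, 0.4, 0.0, -0.7, -1.3, -2.0, -1.2, 0.5, 3.2, 7.1, 10.1]}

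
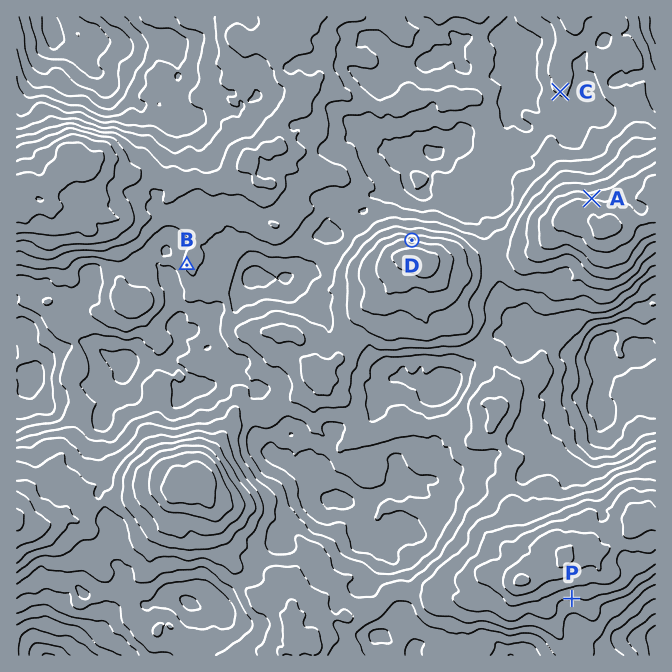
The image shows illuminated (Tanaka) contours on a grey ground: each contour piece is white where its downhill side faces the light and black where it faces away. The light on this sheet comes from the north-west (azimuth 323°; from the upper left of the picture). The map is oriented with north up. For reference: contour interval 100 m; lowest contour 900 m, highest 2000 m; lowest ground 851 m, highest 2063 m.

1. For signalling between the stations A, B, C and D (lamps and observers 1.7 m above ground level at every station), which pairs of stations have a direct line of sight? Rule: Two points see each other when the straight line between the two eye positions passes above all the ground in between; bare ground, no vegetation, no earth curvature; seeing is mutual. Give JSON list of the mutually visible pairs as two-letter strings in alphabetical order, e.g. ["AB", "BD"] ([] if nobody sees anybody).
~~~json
["AC", "CD"]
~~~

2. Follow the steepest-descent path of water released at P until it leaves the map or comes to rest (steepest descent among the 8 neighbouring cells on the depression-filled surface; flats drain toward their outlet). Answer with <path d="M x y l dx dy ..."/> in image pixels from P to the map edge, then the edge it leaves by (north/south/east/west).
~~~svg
<path d="M572 598l0 20-2 2 0 14 2 3 5 5 5 0 2 2 26 0 5-4 40 0"/>
exit: east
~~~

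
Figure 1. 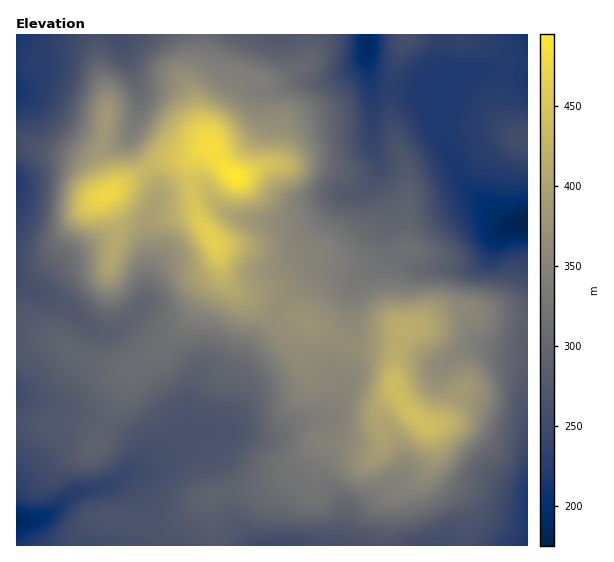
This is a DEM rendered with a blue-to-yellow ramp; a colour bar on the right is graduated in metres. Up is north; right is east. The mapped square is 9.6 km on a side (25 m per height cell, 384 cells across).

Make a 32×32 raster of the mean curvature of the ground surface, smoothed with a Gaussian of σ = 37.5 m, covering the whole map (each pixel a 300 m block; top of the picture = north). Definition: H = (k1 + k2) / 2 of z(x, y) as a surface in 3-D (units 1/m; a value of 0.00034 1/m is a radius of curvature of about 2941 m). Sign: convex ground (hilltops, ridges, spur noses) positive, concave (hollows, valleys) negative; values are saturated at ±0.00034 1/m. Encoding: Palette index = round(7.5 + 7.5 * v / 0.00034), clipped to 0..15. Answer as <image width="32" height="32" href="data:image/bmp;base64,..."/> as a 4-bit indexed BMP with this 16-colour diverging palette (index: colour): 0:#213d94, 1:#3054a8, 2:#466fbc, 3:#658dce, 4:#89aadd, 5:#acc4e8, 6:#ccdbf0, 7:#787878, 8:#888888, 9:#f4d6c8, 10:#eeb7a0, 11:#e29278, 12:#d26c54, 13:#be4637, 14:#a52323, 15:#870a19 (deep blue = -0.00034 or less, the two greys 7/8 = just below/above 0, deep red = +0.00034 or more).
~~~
<image width="32" height="32" href="data:image/bmp;base64,Qk12AgAAAAAAAHYAAAAoAAAAIAAAACAAAAABAAQAAAAAAAACAAATCwAAEwsAABAAAAAAAAAAlD0hAKhUMAC8b0YAzo1lAN2qiQDoxKwA8NvMAHh4eACIiIgAyNb0AKC37gB4kuIAVGzSADdGvgAjI6UAGQqHAKq6iImZiKqHZFVVZ0V5qHgRXKqYh3iGeYiYaHiXRImImBa6mHeal4qKyke7mZiIiJyREmmHmqmIiIdXaKqGmYV3mZY1dndniJh2jYRatUaVd4nMdYh3ZoqYh5rYN7g2tYh4qoZ4d3ZWWahlt0y5dpWph4mGZ3d2V4Z3WLSv/9Zml3d4mXZmZmeodkiX+pqKZGZ3eImHZ5hmiphUvrRHrXSHiImZiWeYZXmIYn+TSelWl4mZmZp1Z1aZdmVsgzWVZ4iah3iJhmdnqHiXapiFV3aZl0VXiIdneJiZhYy8x3p1qIVIZGeHabh5qXa+zaasp4VDa5MkiYuod4dVd2rc/ahmZ5/TR8mqaId3ZWdUZDZ2aYVv02d16DV3d4h2VEZSilqCS+VUKP25Z5qYiLzMg2pHp2andV/7hnd5h2aXd1Q0Q4/4dHifUARoh4iGmGZnVENP/9YkqgWIZGNFiLlmZokzTf/6MqRP9UdDZlfJZmiJZEh425ilr/z/pppGyFWIeMiKliTaqsg67Jd1OcdWh4u3ZpwgmqzqQld2dEyVZ4etlVWPkFu++Uaah5dLdneImnVVr8Epi3VHq6mmSmZ3eIdmZI+iRpk1V2VXlllnd3iHl1SeUq23aL2nhUVbZnd3eJhmqTWLqaqGWNthPIVnd4mImIhXVXh0VWaLsi/qm7qZ"/>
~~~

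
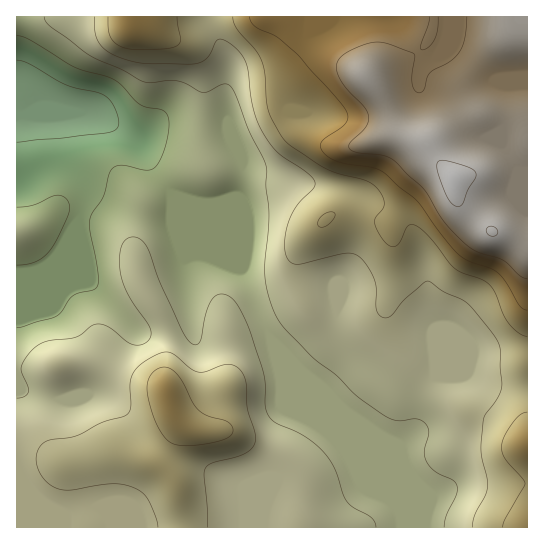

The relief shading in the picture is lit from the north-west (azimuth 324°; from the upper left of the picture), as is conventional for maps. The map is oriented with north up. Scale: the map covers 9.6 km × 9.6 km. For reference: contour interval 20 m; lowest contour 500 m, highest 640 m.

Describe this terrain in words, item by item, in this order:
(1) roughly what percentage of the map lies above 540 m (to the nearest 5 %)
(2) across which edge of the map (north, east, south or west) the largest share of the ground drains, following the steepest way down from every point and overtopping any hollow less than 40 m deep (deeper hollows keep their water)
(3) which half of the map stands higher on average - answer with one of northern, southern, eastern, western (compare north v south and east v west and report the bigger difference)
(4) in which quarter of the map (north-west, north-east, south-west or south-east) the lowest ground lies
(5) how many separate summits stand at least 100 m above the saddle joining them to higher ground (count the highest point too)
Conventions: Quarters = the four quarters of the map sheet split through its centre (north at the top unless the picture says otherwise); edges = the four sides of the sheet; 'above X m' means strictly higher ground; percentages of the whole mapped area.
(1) About 70 % of the map lies above 540 m.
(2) The largest share of the runoff leaves by the western edge.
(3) The eastern half stands higher on average than the western half.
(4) Look to the north-west quarter for the lowest ground.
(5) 1 summit rises at least 100 m above its surroundings.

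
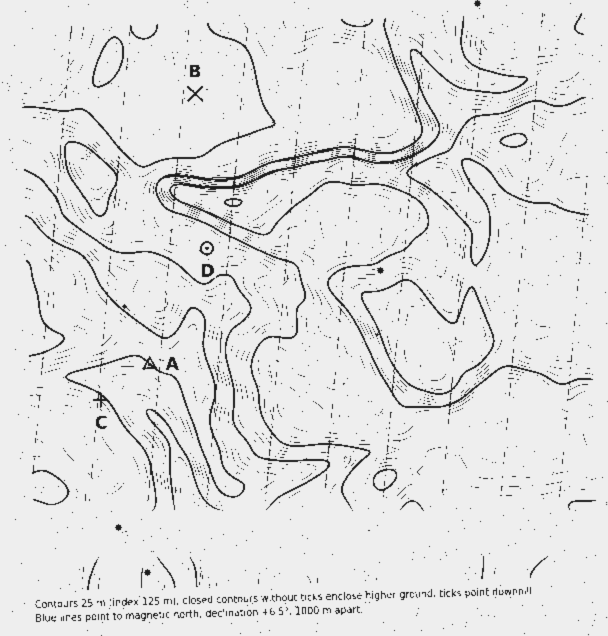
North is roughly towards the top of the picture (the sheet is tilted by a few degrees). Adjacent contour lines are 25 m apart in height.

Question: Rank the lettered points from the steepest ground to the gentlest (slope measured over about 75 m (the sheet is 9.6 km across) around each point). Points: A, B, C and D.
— C A D B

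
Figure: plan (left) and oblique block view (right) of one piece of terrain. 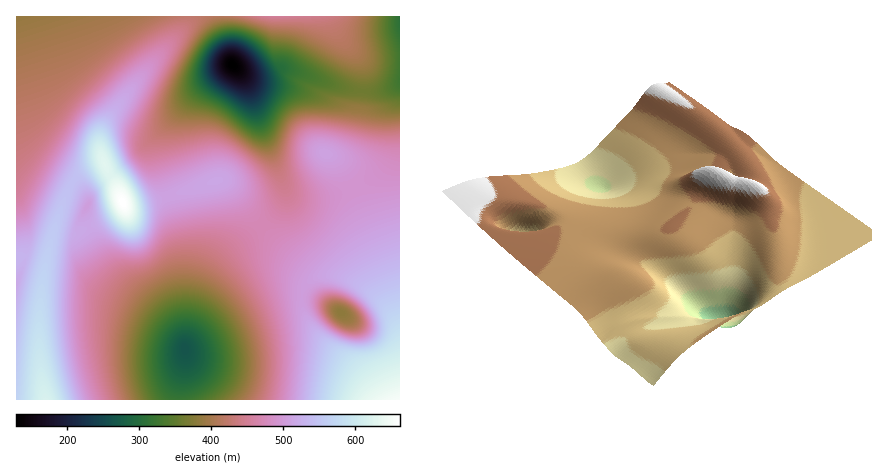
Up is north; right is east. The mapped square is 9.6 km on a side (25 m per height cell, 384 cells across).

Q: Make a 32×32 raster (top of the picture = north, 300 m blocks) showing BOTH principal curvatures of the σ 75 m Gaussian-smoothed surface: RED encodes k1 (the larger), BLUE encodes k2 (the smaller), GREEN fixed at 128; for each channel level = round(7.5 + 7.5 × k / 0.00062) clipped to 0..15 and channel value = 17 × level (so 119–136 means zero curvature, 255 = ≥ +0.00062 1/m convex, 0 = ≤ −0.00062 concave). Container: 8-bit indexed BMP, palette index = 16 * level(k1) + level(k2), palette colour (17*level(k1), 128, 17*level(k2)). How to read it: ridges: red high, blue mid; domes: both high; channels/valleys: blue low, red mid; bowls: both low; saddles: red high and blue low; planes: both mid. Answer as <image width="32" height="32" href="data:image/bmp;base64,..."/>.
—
<image width="32" height="32" href="data:image/bmp;base64,Qk02CAAAAAAAADYEAAAoAAAAIAAAACAAAAABAAgAAAAAAAAEAAATCwAAEwsAAAABAAAAAAAAAIAAABGAAAAigAAAM4AAAESAAABVgAAAZoAAAHeAAACIgAAAmYAAAKqAAAC7gAAAzIAAAN2AAADugAAA/4AAAACAEQARgBEAIoARADOAEQBEgBEAVYARAGaAEQB3gBEAiIARAJmAEQCqgBEAu4ARAMyAEQDdgBEA7oARAP+AEQAAgCIAEYAiACKAIgAzgCIARIAiAFWAIgBmgCIAd4AiAIiAIgCZgCIAqoAiALuAIgDMgCIA3YAiAO6AIgD/gCIAAIAzABGAMwAigDMAM4AzAESAMwBVgDMAZoAzAHeAMwCIgDMAmYAzAKqAMwC7gDMAzIAzAN2AMwDugDMA/4AzAACARAARgEQAIoBEADOARABEgEQAVYBEAGaARAB3gEQAiIBEAJmARACqgEQAu4BEAMyARADdgEQA7oBEAP+ARAAAgFUAEYBVACKAVQAzgFUARIBVAFWAVQBmgFUAd4BVAIiAVQCZgFUAqoBVALuAVQDMgFUA3YBVAO6AVQD/gFUAAIBmABGAZgAigGYAM4BmAESAZgBVgGYAZoBmAHeAZgCIgGYAmYBmAKqAZgC7gGYAzIBmAN2AZgDugGYA/4BmAACAdwARgHcAIoB3ADOAdwBEgHcAVYB3AGaAdwB3gHcAiIB3AJmAdwCqgHcAu4B3AMyAdwDdgHcA7oB3AP+AdwAAgIgAEYCIACKAiAAzgIgARICIAFWAiABmgIgAd4CIAIiAiACZgIgAqoCIALuAiADMgIgA3YCIAO6AiAD/gIgAAICZABGAmQAigJkAM4CZAESAmQBVgJkAZoCZAHeAmQCIgJkAmYCZAKqAmQC7gJkAzICZAN2AmQDugJkA/4CZAACAqgARgKoAIoCqADOAqgBEgKoAVYCqAGaAqgB3gKoAiICqAJmAqgCqgKoAu4CqAMyAqgDdgKoA7oCqAP+AqgAAgLsAEYC7ACKAuwAzgLsARIC7AFWAuwBmgLsAd4C7AIiAuwCZgLsAqoC7ALuAuwDMgLsA3YC7AO6AuwD/gLsAAIDMABGAzAAigMwAM4DMAESAzABVgMwAZoDMAHeAzACIgMwAmYDMAKqAzAC7gMwAzIDMAN2AzADugMwA/4DMAACA3QARgN0AIoDdADOA3QBEgN0AVYDdAGaA3QB3gN0AiIDdAJmA3QCqgN0Au4DdAMyA3QDdgN0A7oDdAP+A3QAAgO4AEYDuACKA7gAzgO4ARIDuAFWA7gBmgO4Ad4DuAIiA7gCZgO4AqoDuALuA7gDMgO4A3YDuAO6A7gD/gO4AAID/ABGA/wAigP8AM4D/AESA/wBVgP8AZoD/AHeA/wCIgP8AmYD/AKqA/wC7gP8AzID/AN2A/wDugP8A/4D/AIaox7eHdneHh4d3dnZ2dnd3doaGh4eHiIiHh4eHh4eHh6jHp3d2d4eHh3d2dnZ2dnZ2dneHh4eHh4eHh4eHh4eHuMeXdnZ3h4eHd3d2dnZ2dnZ3d3eHh4eHh4eHiIiIiIe4x5d2doeHh4eHd3Z1dXZ2d3d3h4eHh4eHl6jIt5eHh7jHl3Z2h4eHh4d3dmVldnZ3d4eHh4eHh6f39vXUxZeHuMeXdnaHh4eHh4d2ZWV2d3eHh4eHh4en9/VxUIDUp4e4x5d2dneHh4eHh4Z2dnZ3h4eHh4eHl/f0UEAwgPWnh7jHl3Z2d4eHh4eHhoaGhoeHh4eHh4en9YAwQFD154eHuMeXdnZ3h4eHh4eHhoaHh4eHh4eHh6fUoHCS9feXh4W4x5d2dXeHh4eHh4eHh4eHh4eHh4eHmLbV9fbXl4eHgqjHp3Z1d3d3hoaHh4eHh4eHh4eHh4eIl6enl4eHh4eElsendXaHd3WFloaGh4eHh4eHh4eHh4eHiIiHh4eHh5aVyLeEh4eFhKW2lXV3h4eHh4eHh4eHh4eHh4eHh4eHl4XIt4SXlpOk19eUdXd3h4eHh4eHh4eHh4eHh4eHh4eGhbjHlZWUocf52JOFh3eHh4eHh4eHh4eHh4eHh4eHh3WGqMincpGj+vvHkZWHh4eHh4eHh4eHd4eHh4eHh4eHdYaYyLdzYLf6+rWhlpeXh4iIh5eXhnZ2h4eHh4eHh4d2hoe4x5Nw5vn5kpKXl5eYmJiYl5eGdXaHh4eHh4eHh3aGhpi3opT19seAhIeXl5iYmKmoloWFhpeXh4eHh4eHh4aGh6akyPj1c3F2h4eHmJipqaiVlJWXmJiYh4eHh4eHhoWGlqbq+bZRY3eHh4eImKiol5STlaipqaiop5eXl4eHhoWFl/r4lGJ0hYeHh4iYqJiFgoOXqbq5uKinp6eXh4eGhYWX6OakdXWFhYaHl6ioh3RyhJi5uamYl4eHh4eHh4eGhZa31rWXhoWFhYaXqKiGc3KGqLiXhoWFhYV1doeHh4aFhZa2x7eHhYWFhaaomIWCdIempYSDhZaXl5eGh4eHh4aFdpe4yLiHhYSUpaaHg4J0hZSUlZeWhIOEhHWHh4eHh4Z2hpjIyLiHhZOjhGRxcXOUpreVg4OElZaWhYeHh4eHh4aGh5jI2LeXlJJhIVBhg8WlhISFhpeYqJiHh4eHh4eHhoaGh6jI2MemlFEAMGOV5mSFhoeYqKiomJeHh4eHh4eHhoaGh6jI2Ne1ckBBhKbHdoeXl6iYmJiIh4eHh4eHh4eHh4aGh5fI5+bEkpOltreHlpeXl5eXl4d2h4eHh4eHh4eHh4aGh5e31uXVxrenl4eGhoaGhpaWhnY="/>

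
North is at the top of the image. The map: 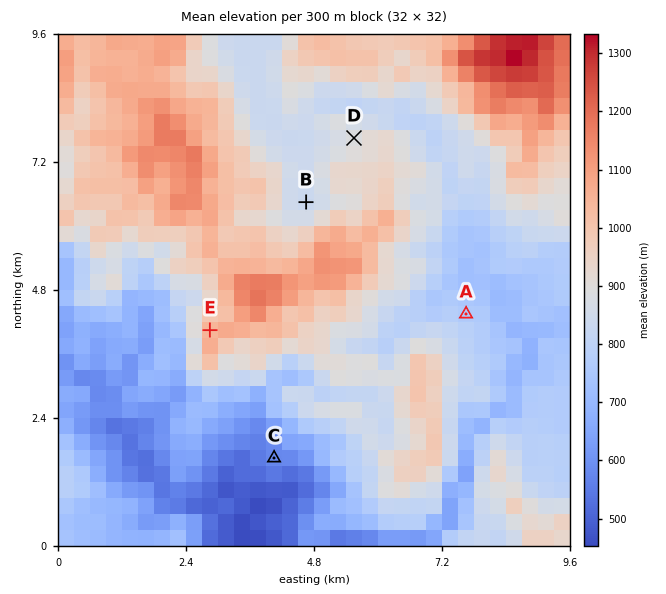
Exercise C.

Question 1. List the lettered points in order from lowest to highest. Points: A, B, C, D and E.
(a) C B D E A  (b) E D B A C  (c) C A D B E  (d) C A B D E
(d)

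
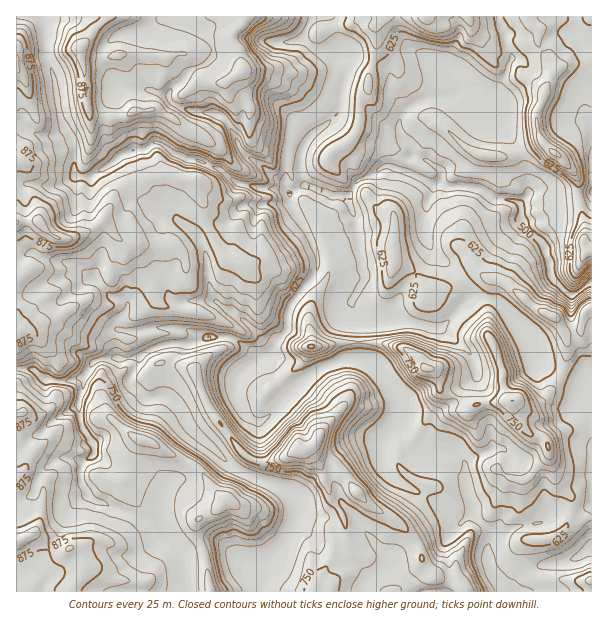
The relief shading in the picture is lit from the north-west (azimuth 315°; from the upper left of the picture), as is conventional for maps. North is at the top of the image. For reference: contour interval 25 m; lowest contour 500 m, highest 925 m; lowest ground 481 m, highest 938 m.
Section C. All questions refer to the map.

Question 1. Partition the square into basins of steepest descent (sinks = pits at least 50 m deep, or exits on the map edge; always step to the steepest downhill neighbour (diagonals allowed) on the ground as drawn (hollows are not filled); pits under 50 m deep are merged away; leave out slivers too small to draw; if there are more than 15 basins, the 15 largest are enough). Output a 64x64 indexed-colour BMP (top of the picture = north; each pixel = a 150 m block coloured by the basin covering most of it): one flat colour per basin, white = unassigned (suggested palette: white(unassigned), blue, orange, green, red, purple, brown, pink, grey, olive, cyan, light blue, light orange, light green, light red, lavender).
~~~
<image width="64" height="64" href="data:image/bmp;base64,Qk12CAAAAAAAAHYAAAAoAAAAQAAAAEAAAAABAAQAAAAAAAAIAAATCwAAEwsAABAAAAAAAAAA////ALR3HwAOf/8ALKAsACgn1gC9Z5QAS1aMAMJ34wB/f38AIr28AM++FwDox64AeLv/AIrfmACWmP8A1bDFABERERERERERERERERERERERERERERERERIiIiIiIiIiERERERERERERERERERERERERERERERESIiIiIiIiIiIRERERERERERERERERERERERERERERESIiIiIiIiIiIhERERERERERERERERERERERERERERESIiIiIiIiIiIiERERERERERERERERERERERERERERERIiIiIiIiIiIiIRERERERERERERERERERERERERERERIiIiIiIiIiIiIhEREREREREREREREREREREREREREREiIiIiIiIiIiIiEREREREREREREREREREREREREREREiIiIiIiIiIiIiIRERERERERERERERERERERERERERERIiIiIiIiIiIiIhEREREREREREREREREREREREREREREiIiIiIiIiIiIiERERERERERERERERERERERERERERERIiIiIiIiIiIiIRERERERERERERERERERERERERERERESIiIiIiIiIiIhEREREREREREREREREREREREREREREiIiIiIiIiIiIiEREREREREREREREREREREREREREREiIiIiIiIiIiIiIREREREREREREREREREREREREREREiIiIiIiIiIiIiIhERERERERERERERERERERERERERERIiIiIiIiIiIiIiERERERERERERERERERERERERERERESIiIiIiIiIiIiIREREREREREREREREREREREREREREREiIiIiIiIiIiIhERERERERERERERERERERERERERERESIiIiIiIiIiIiEREREREREREREREREREREREREREREREiIiIiIiIiIiIRERERERERERERERERERERERERERERESIiIiIiIiIiIhEREREREREREREREREREREREREREREREiEREREREiIiERERERERERERERERERERERERERERERERERERERERIiIREREREREREREREREREREREREREREREREREREREREiIhERERERERERERERERERERERERERERERERERERERERIiEREREREREREREREREREREREREREREREREREREREREiIRERERERERERERERERERERERERERERERERERERERESIhERERERERERERERERERERERERERERERERERERERERIiEREREREREREREREREREREREREREREREREREREREREiIREREREREREREREREREREREREREREREREREREREREREhERERERERERERERERERERERERERERERERERERERERESERERERERERERERERERERERERERERERERERERERERERERERERERERERERERERERERERERERERERERERERERERERERERERERERERERERERERERERERERERERERERERERERERERERERERERERERERERERERERERERERERERERERERERERERERERERERERERERERERERERERERERERERERERERERERERERERERERERERERERERERERERERERERERERERERERERERERERERERERERERERERERERERERERERERERERERERERERERERERERERERERERERERERERERERERERExERERERERERERERERERERERERERERERERERERERERETERERERERERERERERERERERERERERERERERERERERERMRERERERERERERERERERERERERERERERERERERERERExERERERERERERERERERERERERERERERERERERERERETERERERERERERERERERERERERERERERERERERERERERMRERERERERERERERERERERERERERERERERERERERERExEREREREREREREREREREREREREREREREREREREREREzERERERERERERERERERERERERERERERERERERERERETMRERERERERERERERERERERERERERERERERERERERETMxERERERERERERERERERERERERERERERERERERERETMzERERERERERERERERERERERERERERERERERERERETMzMRERERERERERERERERERERERERERERERERERERETMzMxERERERERERERERERERERERERERERERERERERERMzMzEREREREREREREREREREREREREREREREREREREREzMzMRERERERERERERERERERERERERERERERERERERETMzMxERERERERERERERERERERERERERERERERERERERMzMzERERERERERERERERERERERERERERERERERERERETMzMRERERERERERERERERERERERERERERERERERERERMzMxERERERERERERERERERERERERERERERERERERERETMzEREREREREREREREREREREREREREREREREREREREREzMRERERERERERERERERERERERERERERERERERERERERERERERERERERERERERERERERERERERERERERERERERERERERERERERERERERERERERERERERERERERERERERERERERERERERERERERERERERERERERERERERERERERERERERERERERERERERERERERERERERERERERERERERERER"/>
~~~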